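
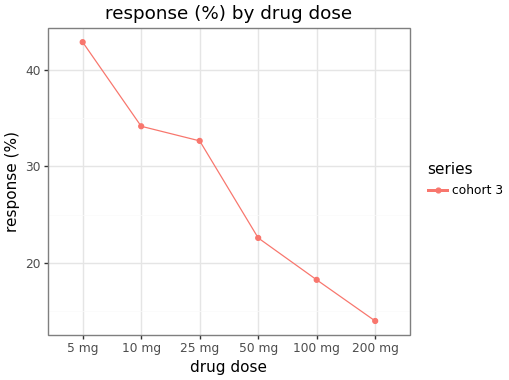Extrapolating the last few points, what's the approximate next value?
Last three: 25, 20, 15 → slope ≈ -5/step → next ≈ 10.

≈ 10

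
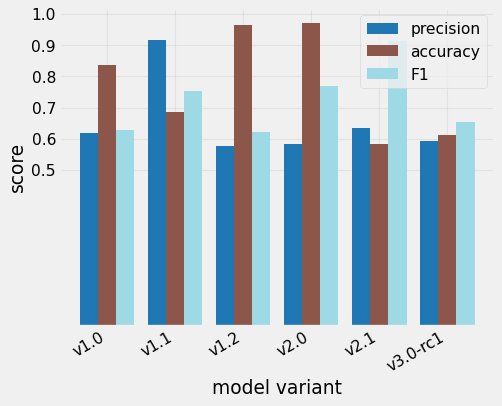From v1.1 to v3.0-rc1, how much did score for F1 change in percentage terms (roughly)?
v1.1 ≈ 0.8, v3.0-rc1 ≈ 0.7; (0.7 − 0.8) / 0.8 ≈ -12.5%.

≈ -12.5%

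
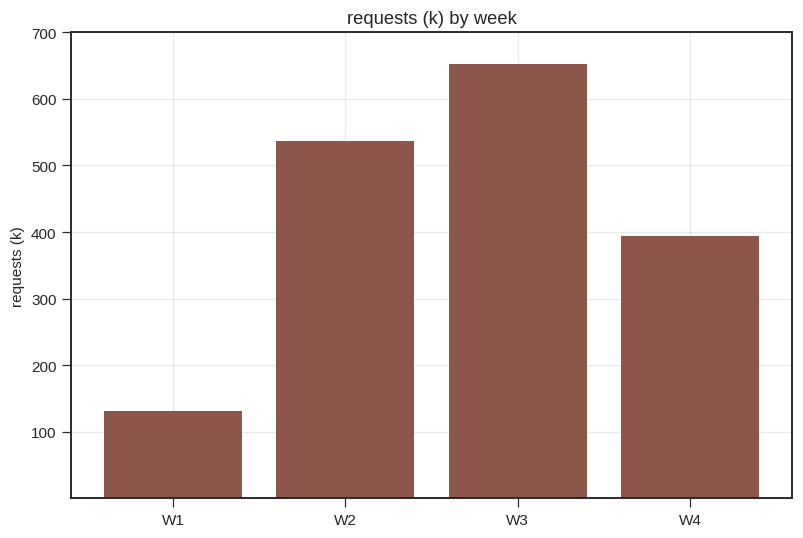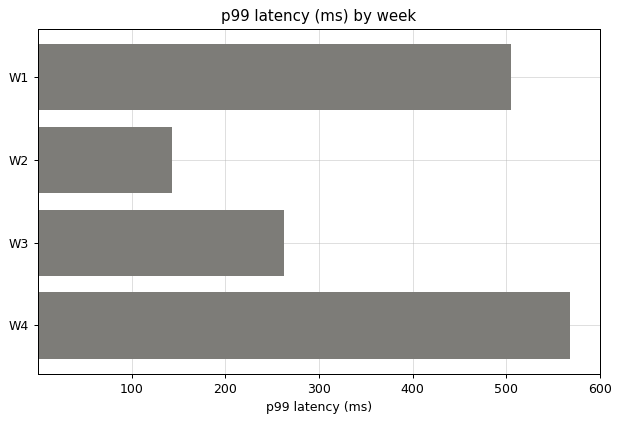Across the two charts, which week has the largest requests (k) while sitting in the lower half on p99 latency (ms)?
Chart 2 median p99 latency (ms) ≈ 400; below-median weeks: W2, W3. Among those, W3 has the highest requests (k) (≈ 700).

W3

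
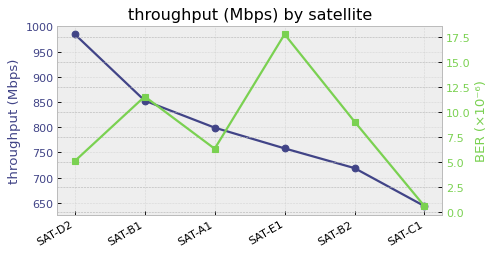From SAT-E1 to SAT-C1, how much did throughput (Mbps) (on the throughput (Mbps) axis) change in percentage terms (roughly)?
SAT-E1 ≈ 750, SAT-C1 ≈ 650; (650 − 750) / 750 ≈ -13.3%.

≈ -13.3%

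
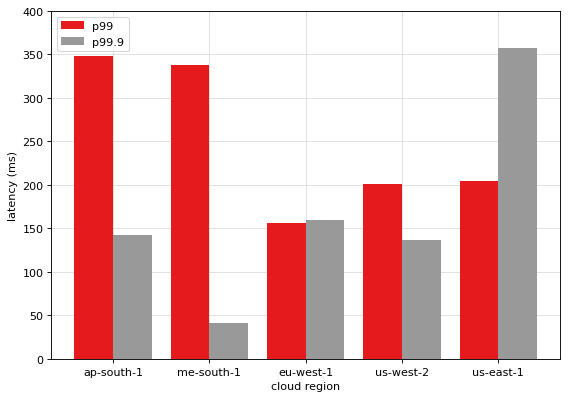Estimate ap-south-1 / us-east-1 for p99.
ap-south-1 ≈ 350, us-east-1 ≈ 200; 350/200 ≈ 1.75.

≈ 1.75×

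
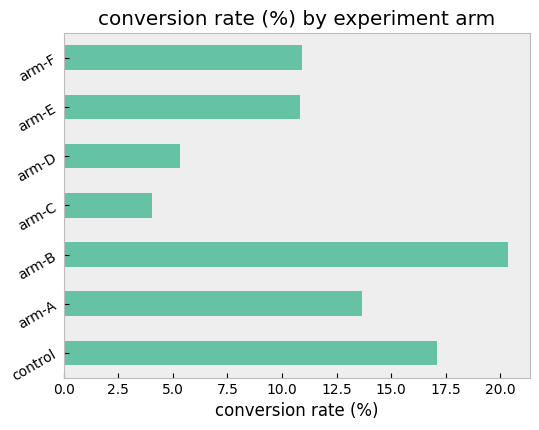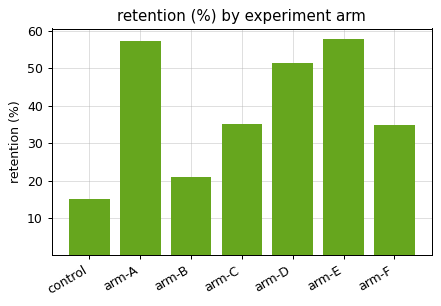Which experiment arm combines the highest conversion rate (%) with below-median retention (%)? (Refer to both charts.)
Chart 2 median retention (%) ≈ 40; below-median experiment arms: control, arm-B, arm-F. Among those, arm-B has the highest conversion rate (%) (≈ 20).

arm-B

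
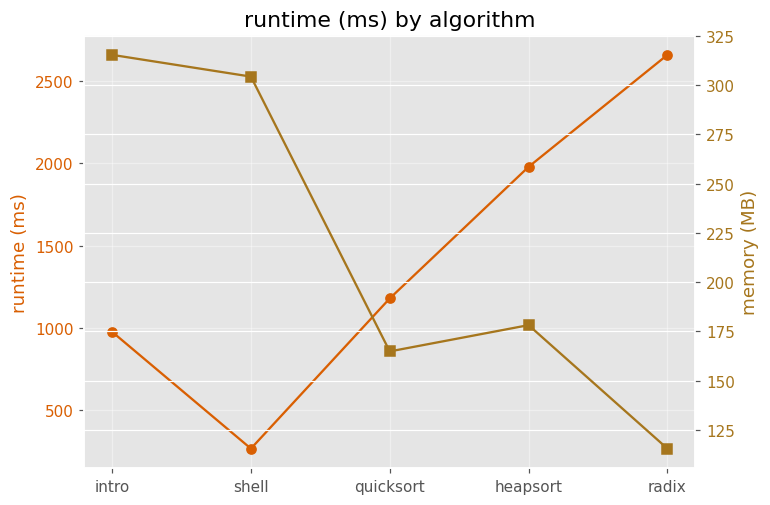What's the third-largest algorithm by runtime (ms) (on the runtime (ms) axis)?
quicksort

Top 4 (on the runtime (ms) axis): radix ≈ 2600, heapsort ≈ 2000, quicksort ≈ 1200, intro ≈ 1000.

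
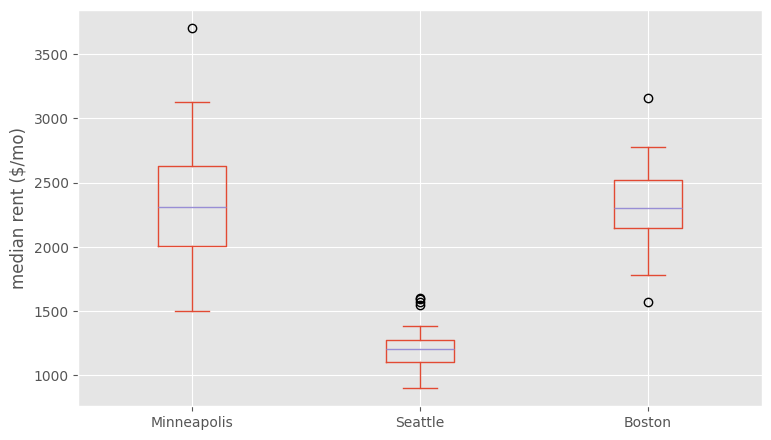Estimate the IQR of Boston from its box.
Q3 ≈ 2500, Q1 ≈ 2100; IQR ≈ 400.

≈ 400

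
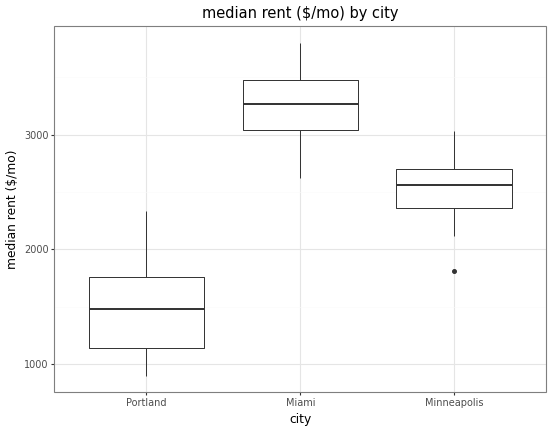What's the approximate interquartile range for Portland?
Q3 ≈ 1800, Q1 ≈ 1200; IQR ≈ 600.

≈ 600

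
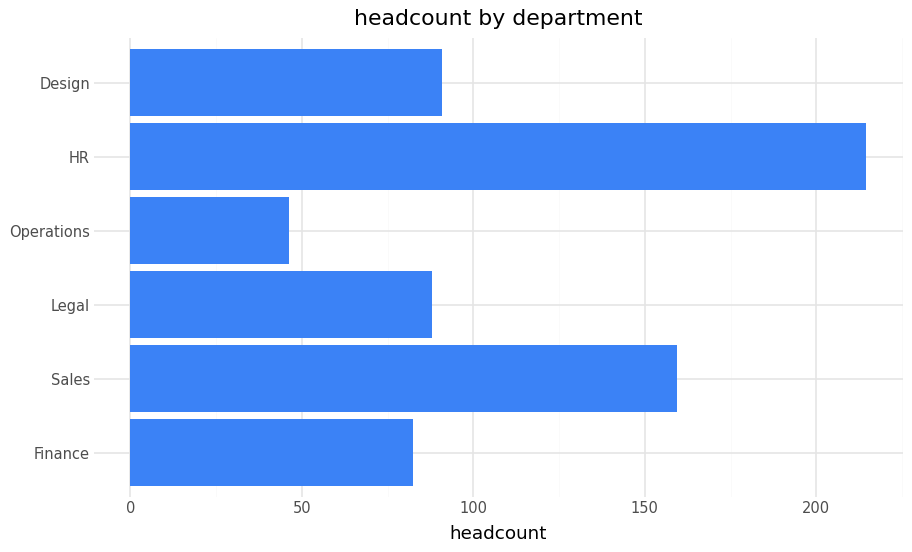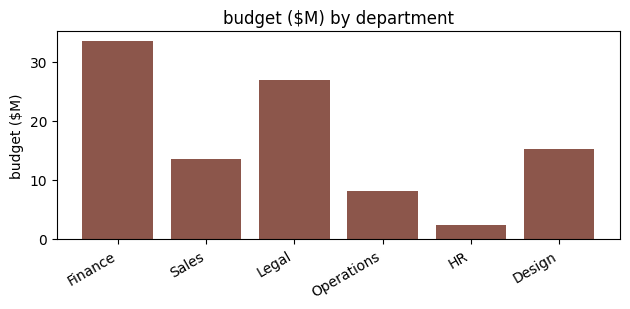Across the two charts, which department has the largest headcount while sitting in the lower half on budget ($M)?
Chart 2 median budget ($M) ≈ 15; below-median departments: Sales, Operations, HR. Among those, HR has the highest headcount (≈ 220).

HR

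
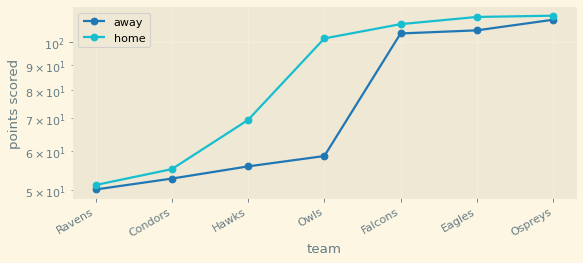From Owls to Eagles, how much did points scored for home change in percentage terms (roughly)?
≈ +10%

Owls ≈ 100, Eagles ≈ 110; (110 − 100) / 100 ≈ +10%.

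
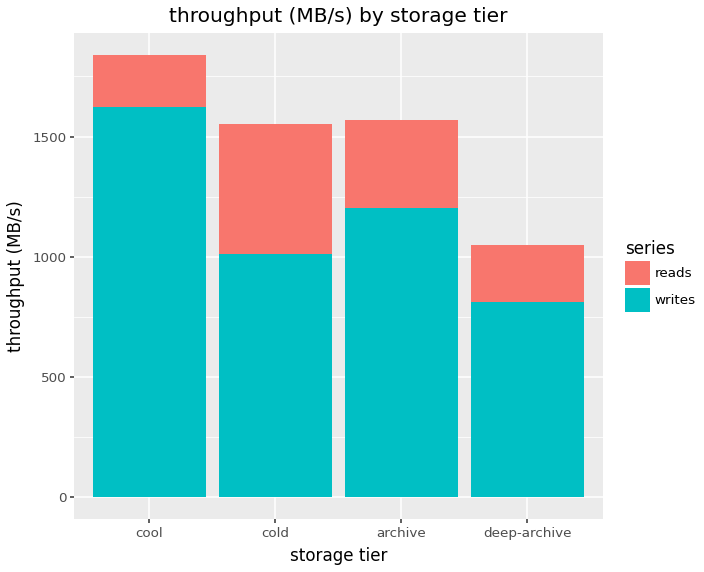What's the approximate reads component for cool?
reads top ≈ 1800, bottom ≈ 1600; segment ≈ 200.

≈ 200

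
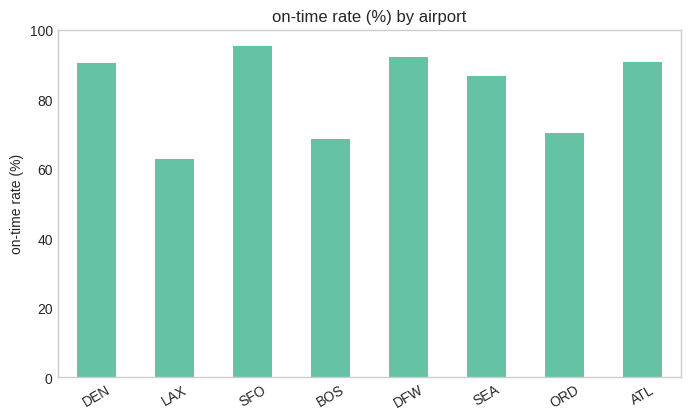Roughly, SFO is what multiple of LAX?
≈ 1.67×

SFO ≈ 100, LAX ≈ 60; 100/60 ≈ 1.67.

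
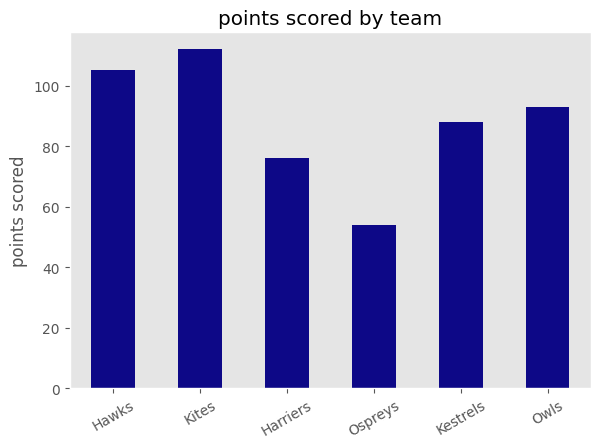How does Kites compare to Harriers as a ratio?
≈ 1.38×

Kites ≈ 110, Harriers ≈ 80; 110/80 ≈ 1.38.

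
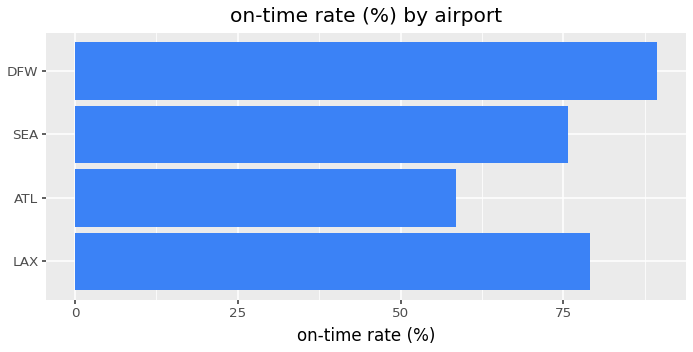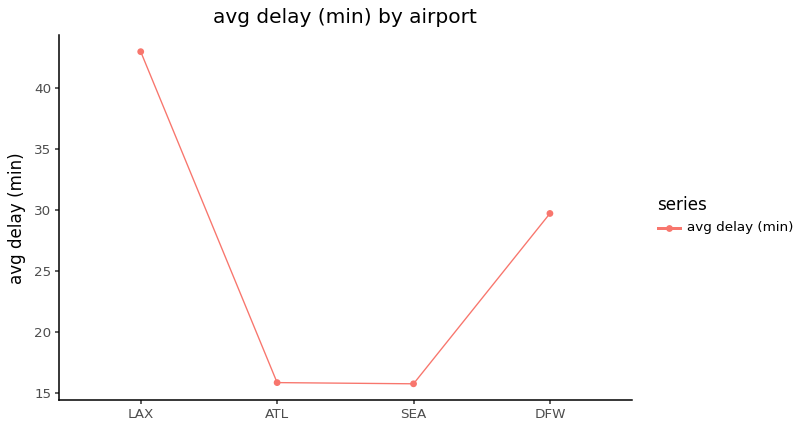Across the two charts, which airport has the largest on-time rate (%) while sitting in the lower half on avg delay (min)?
SEA

Chart 2 median avg delay (min) ≈ 25; below-median airports: ATL, SEA. Among those, SEA has the highest on-time rate (%) (≈ 80).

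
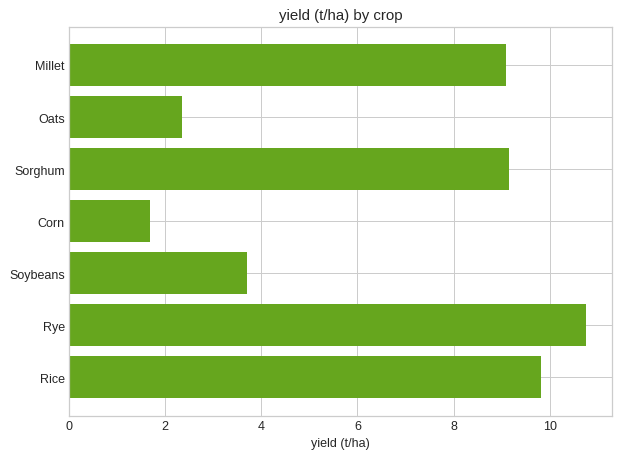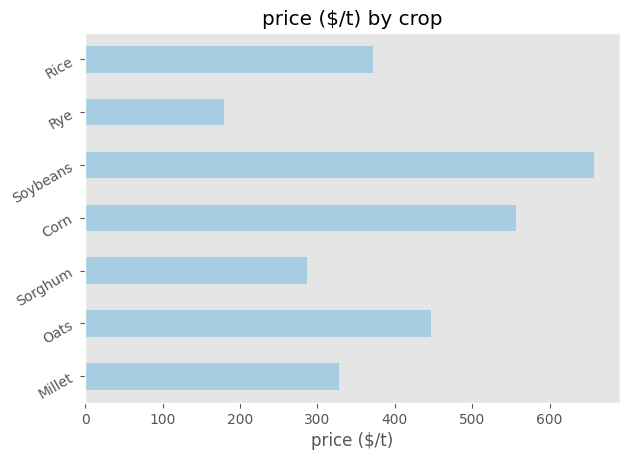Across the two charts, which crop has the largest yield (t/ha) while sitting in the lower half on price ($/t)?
Rye

Chart 2 median price ($/t) ≈ 400; below-median crops: Millet, Sorghum, Rye. Among those, Rye has the highest yield (t/ha) (≈ 11).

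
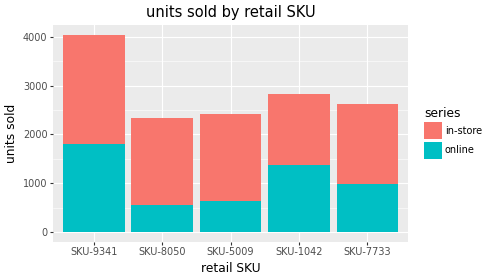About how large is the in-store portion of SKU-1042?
in-store top ≈ 3000, bottom ≈ 1500; segment ≈ 1500.

≈ 1500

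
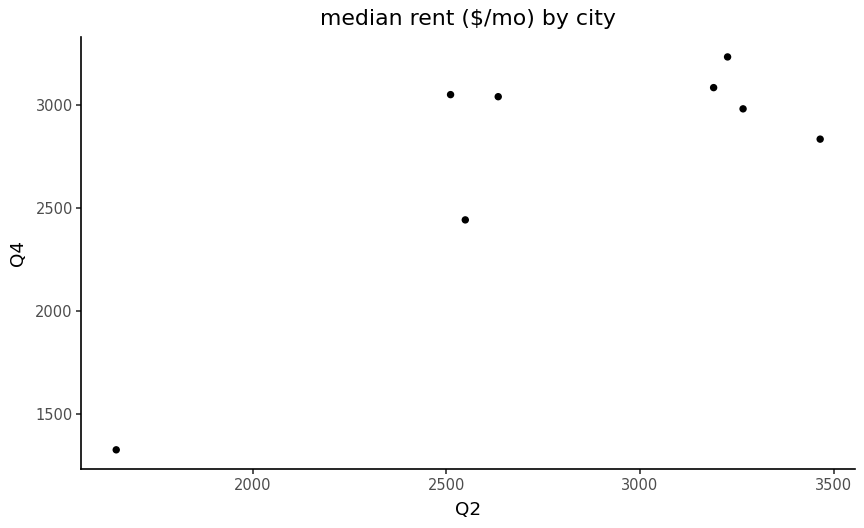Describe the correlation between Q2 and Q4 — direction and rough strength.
positive, strong

Points are positively correlated; strong (|r| ≈ 0.8).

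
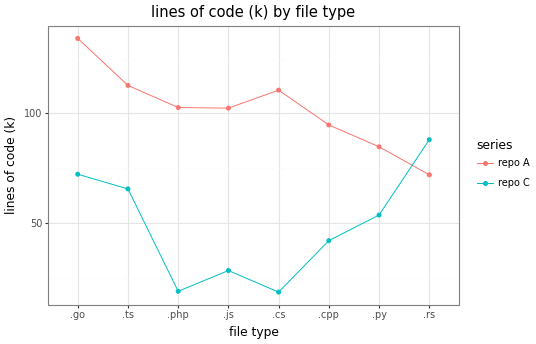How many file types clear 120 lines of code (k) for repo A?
1

Above 120: .go.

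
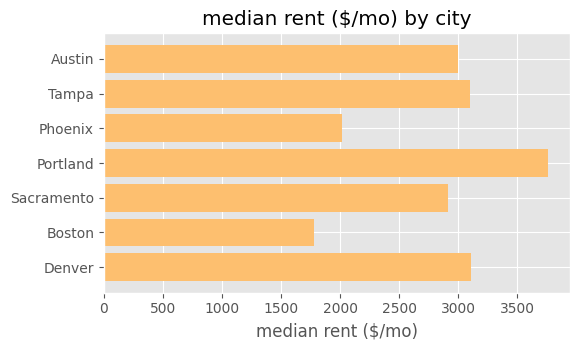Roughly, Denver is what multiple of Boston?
Denver ≈ 3000, Boston ≈ 2000; 3000/2000 ≈ 1.5.

≈ 1.5×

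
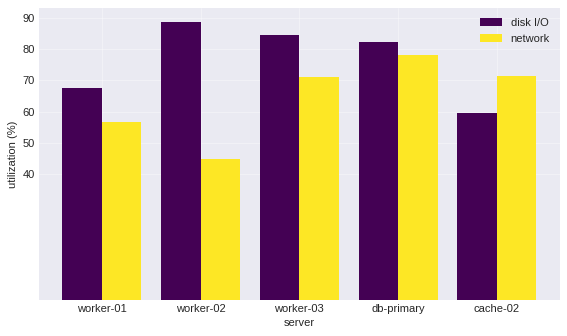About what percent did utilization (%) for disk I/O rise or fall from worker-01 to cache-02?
≈ -14.3%

worker-01 ≈ 70, cache-02 ≈ 60; (60 − 70) / 70 ≈ -14.3%.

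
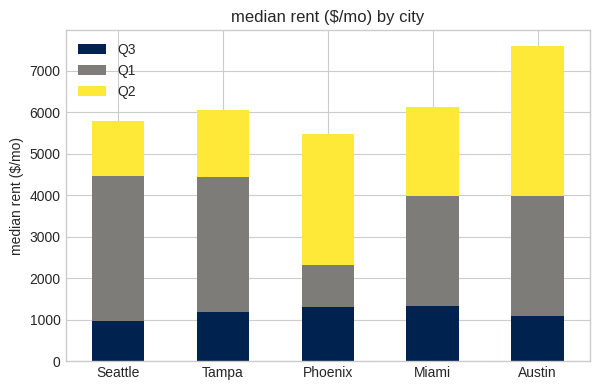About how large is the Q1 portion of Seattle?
Q1 top ≈ 4000, bottom ≈ 1000; segment ≈ 3000.

≈ 3000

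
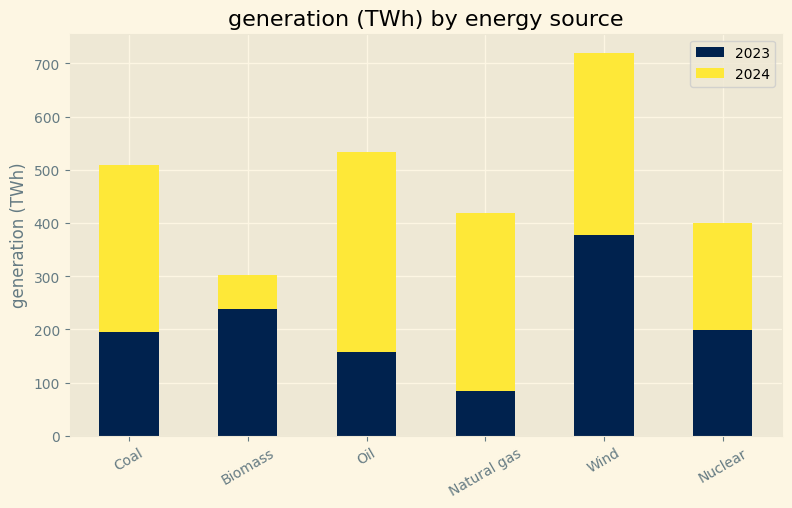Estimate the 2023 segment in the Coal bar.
2023 top ≈ 200, bottom ≈ 0; segment ≈ 200.

≈ 200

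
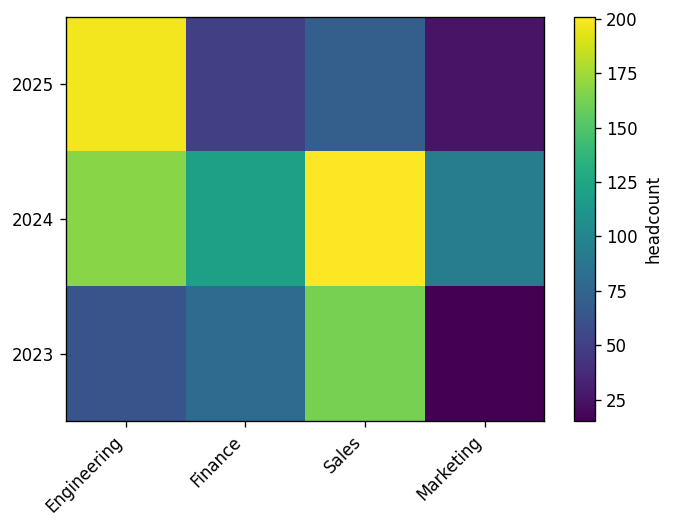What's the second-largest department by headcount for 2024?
Top 3 for 2024: Sales ≈ 200, Engineering ≈ 160, Finance ≈ 120.

Engineering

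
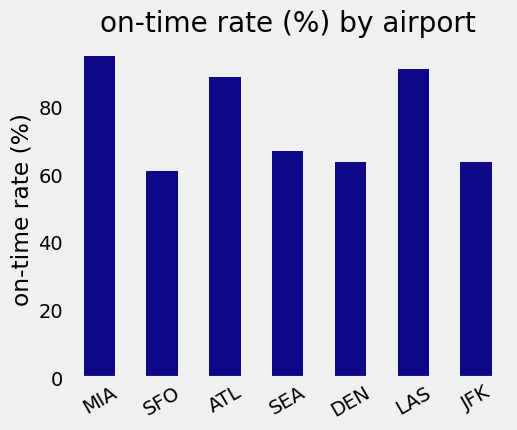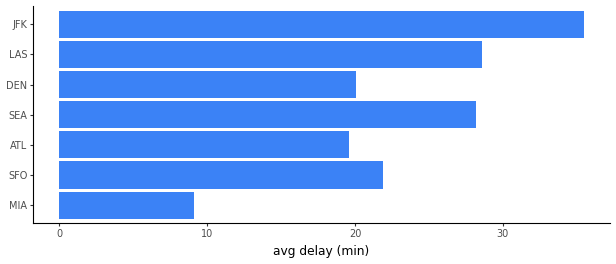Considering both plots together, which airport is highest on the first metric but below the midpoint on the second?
Chart 2 median avg delay (min) ≈ 20; below-median airports: MIA, ATL, DEN. Among those, MIA has the highest on-time rate (%) (≈ 100).

MIA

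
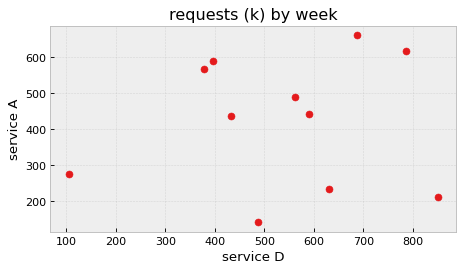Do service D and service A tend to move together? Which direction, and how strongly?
no clear correlation

Points are roughly uncorrelated; weak (|r| ≈ 0.1).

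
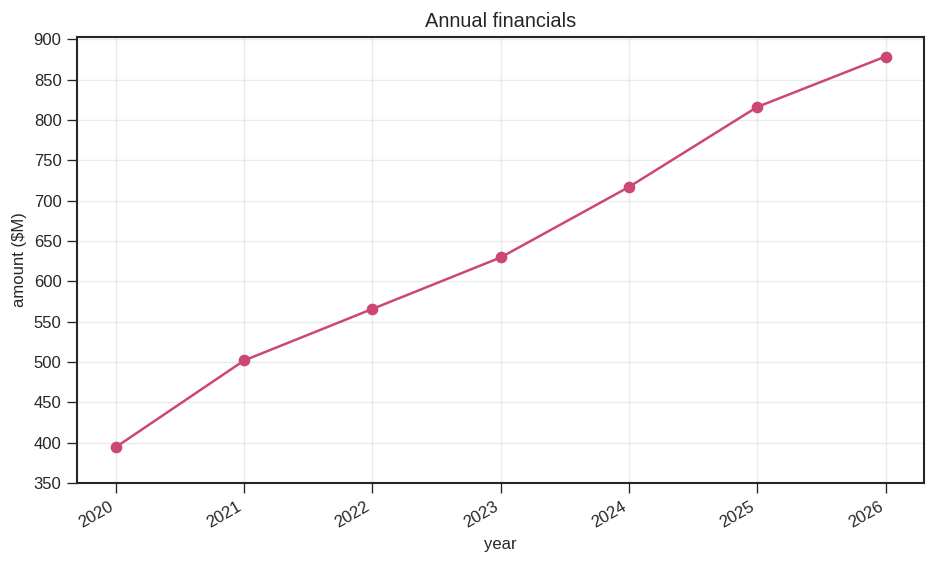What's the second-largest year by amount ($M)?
2025

Top 3: 2026 ≈ 900, 2025 ≈ 800, 2024 ≈ 700.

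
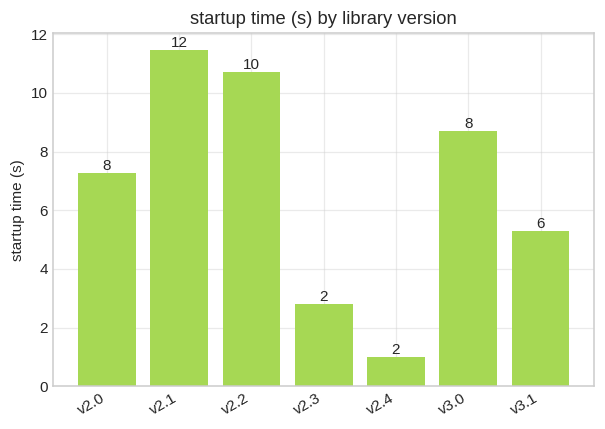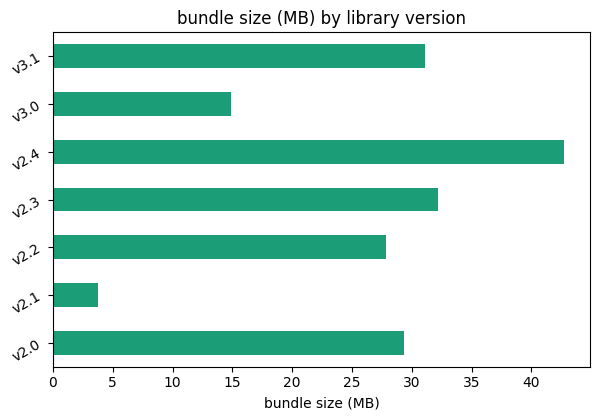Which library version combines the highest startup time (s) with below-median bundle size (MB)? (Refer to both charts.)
Chart 2 median bundle size (MB) ≈ 30; below-median library versions: v2.1, v2.2, v3.0. Among those, v2.1 has the highest startup time (s) (≈ 12).

v2.1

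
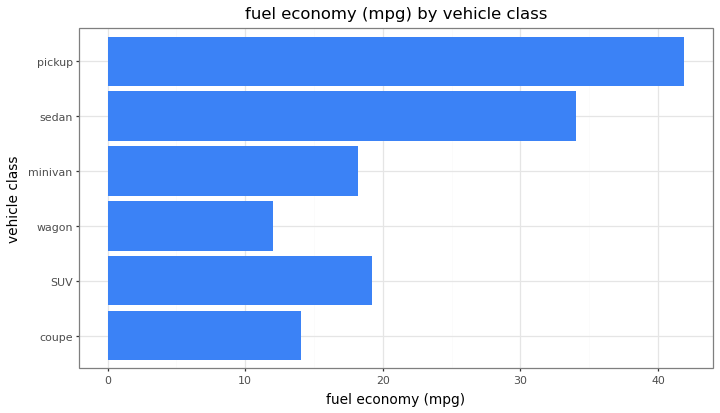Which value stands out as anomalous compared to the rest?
pickup

pickup ≈ 40; the rest sit between ≈ 10 and ≈ 35.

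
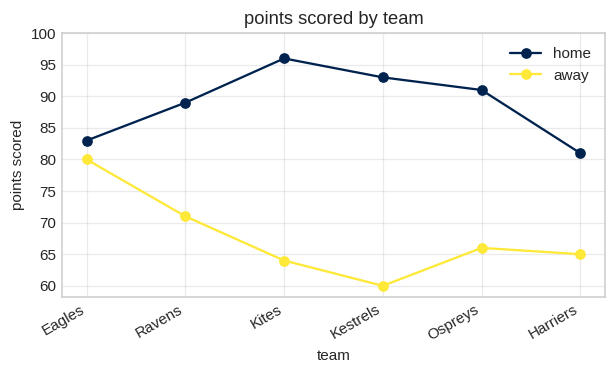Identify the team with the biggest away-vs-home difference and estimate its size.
Kestrels, ≈ 35

Kestrels: away ≈ 60, home ≈ 95 → gap ≈ 35. Next-largest (Kites) is only ≈ 30.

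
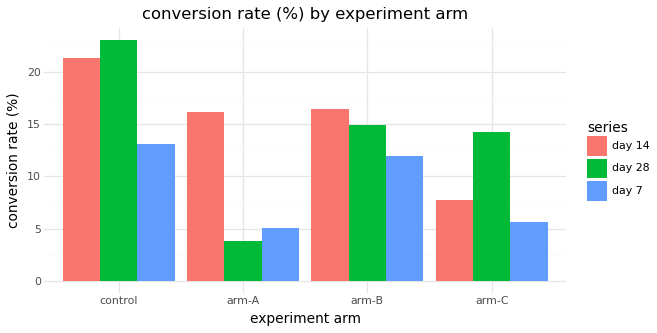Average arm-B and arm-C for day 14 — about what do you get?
≈ 12

(16 + 8) / 2 ≈ 12.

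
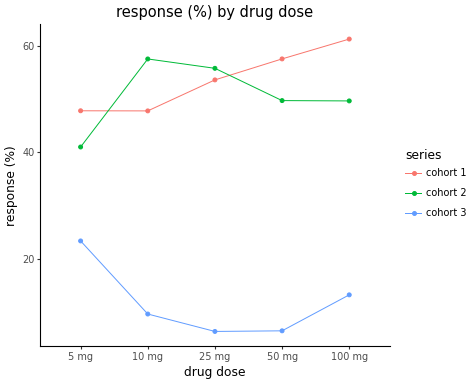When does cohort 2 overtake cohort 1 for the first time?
10 mg

5 mg: cohort 2 ≈ 40 vs cohort 1 ≈ 50 (not yet); 10 mg: cohort 2 ≈ 60 vs cohort 1 ≈ 50 (first crossover).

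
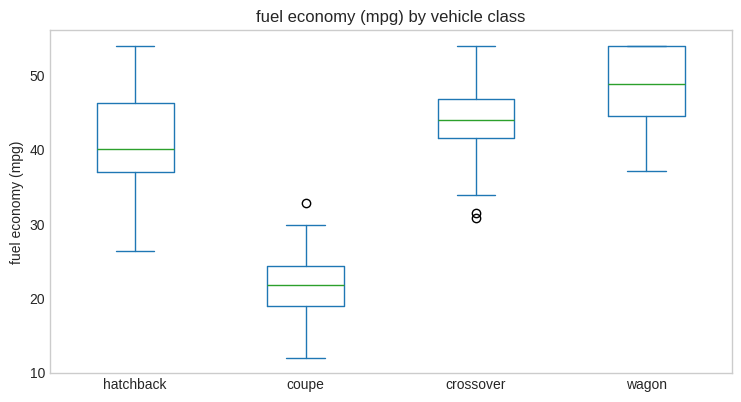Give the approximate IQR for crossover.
≈ 5

Q3 ≈ 45, Q1 ≈ 40; IQR ≈ 5.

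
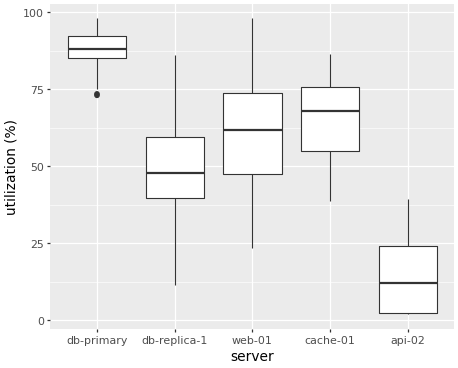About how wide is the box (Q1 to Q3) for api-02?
Q3 ≈ 20, Q1 ≈ 0; IQR ≈ 20.

≈ 20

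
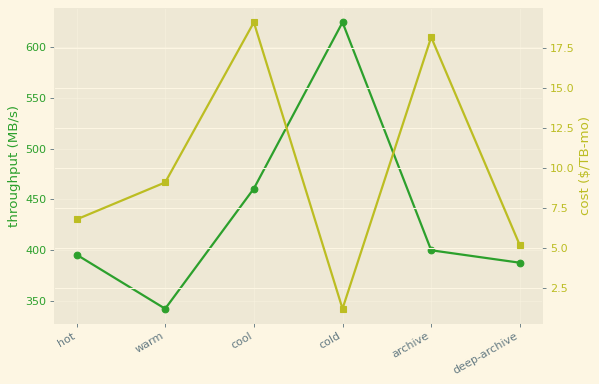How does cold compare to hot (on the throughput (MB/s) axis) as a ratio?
≈ 1.56×

cold ≈ 625, hot ≈ 400; 625/400 ≈ 1.56.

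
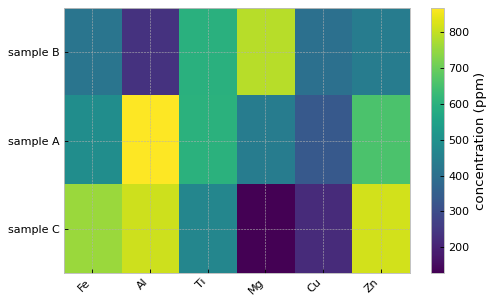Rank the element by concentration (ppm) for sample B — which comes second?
Ti

Top 3 for sample B: Mg ≈ 800, Ti ≈ 600, Zn ≈ 400.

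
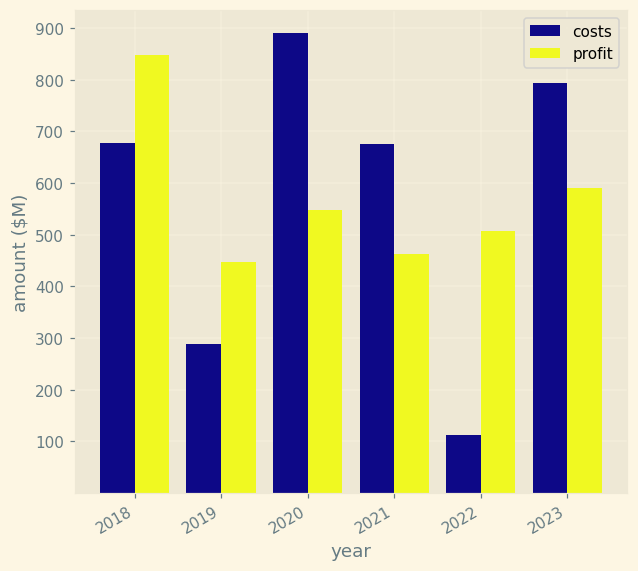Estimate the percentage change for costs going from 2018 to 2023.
2018 ≈ 700, 2023 ≈ 800; (800 − 700) / 700 ≈ +14.3%.

≈ +14.3%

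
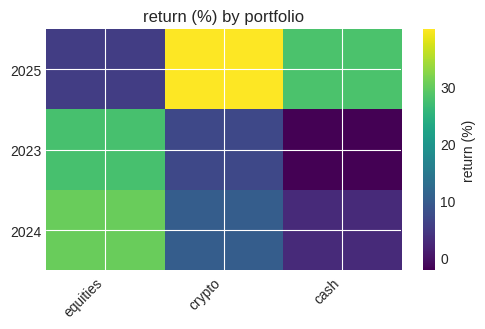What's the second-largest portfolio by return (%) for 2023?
Top 3 for 2023: equities ≈ 30, crypto ≈ 5, cash ≈ 0.

crypto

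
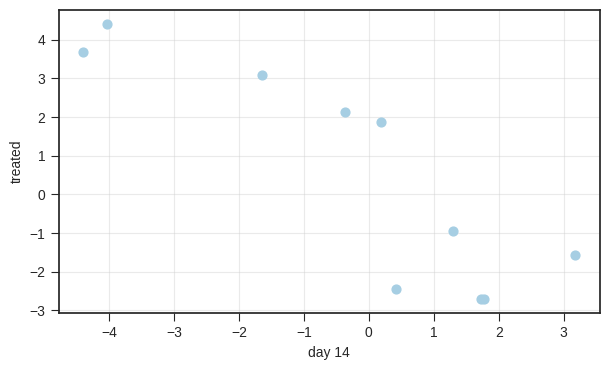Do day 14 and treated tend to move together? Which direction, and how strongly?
negative, strong

Points are negatively correlated; strong (|r| ≈ 0.9).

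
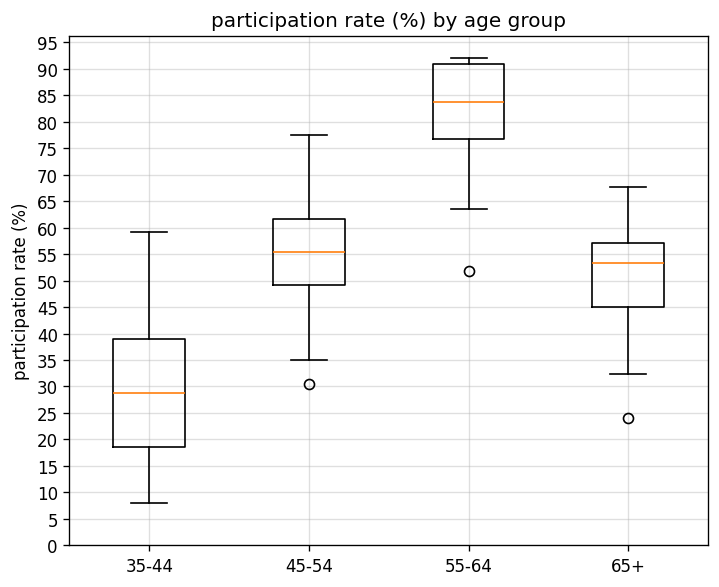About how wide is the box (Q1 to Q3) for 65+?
≈ 10

Q3 ≈ 55, Q1 ≈ 45; IQR ≈ 10.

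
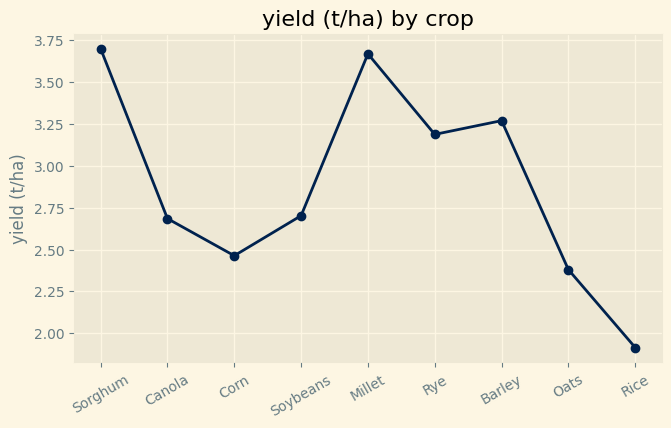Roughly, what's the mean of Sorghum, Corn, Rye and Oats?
≈ 2.9

(3.6 + 2.4 + 3.2 + 2.4) / 4 ≈ 2.9.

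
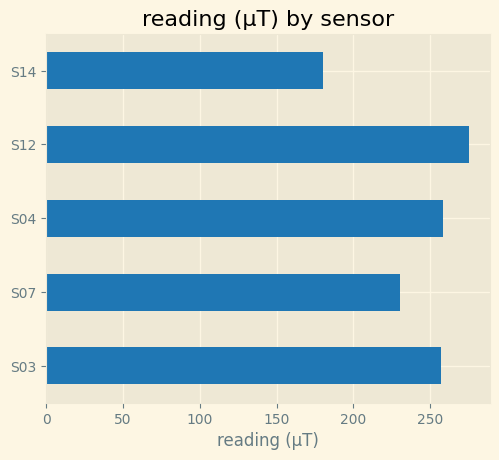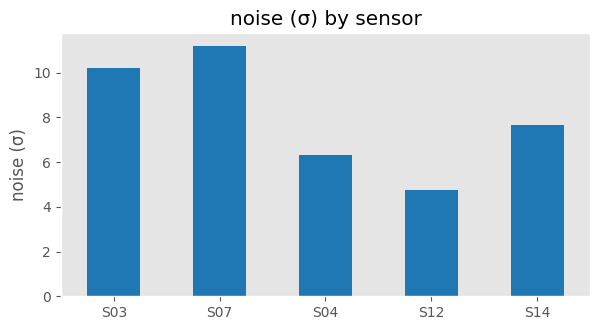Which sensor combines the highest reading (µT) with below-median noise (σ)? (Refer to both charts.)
Chart 2 median noise (σ) ≈ 8; below-median sensors: S04, S12. Among those, S12 has the highest reading (µT) (≈ 300).

S12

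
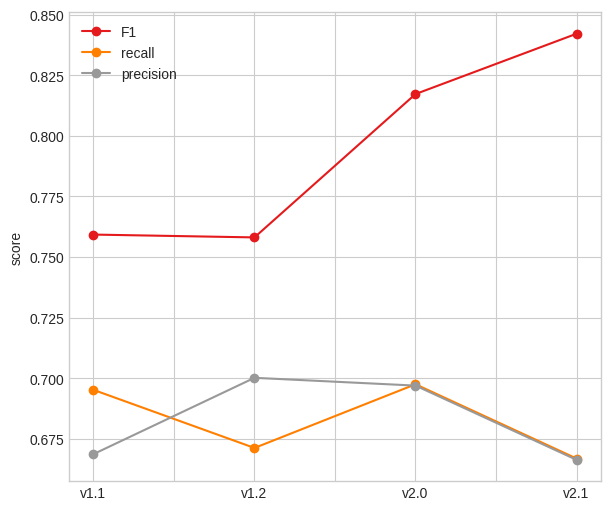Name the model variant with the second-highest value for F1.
v2.0

Top 3 for F1: v2.1 ≈ 0.84, v2.0 ≈ 0.82, v1.1 ≈ 0.76.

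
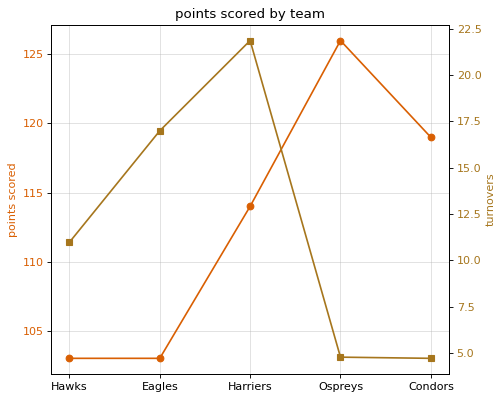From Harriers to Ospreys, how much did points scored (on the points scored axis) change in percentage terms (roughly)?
Harriers ≈ 114, Ospreys ≈ 126; (126 − 114) / 114 ≈ +10.5%.

≈ +10.5%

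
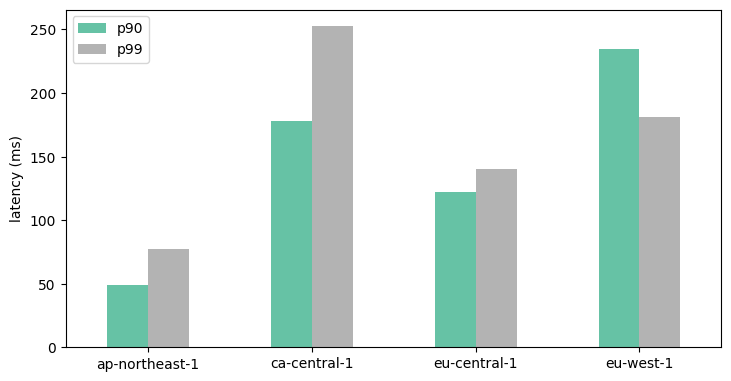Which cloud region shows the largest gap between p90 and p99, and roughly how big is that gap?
ca-central-1: p90 ≈ 175, p99 ≈ 250 → gap ≈ 75. Next-largest (eu-west-1) is only ≈ 50.

ca-central-1, ≈ 75 ms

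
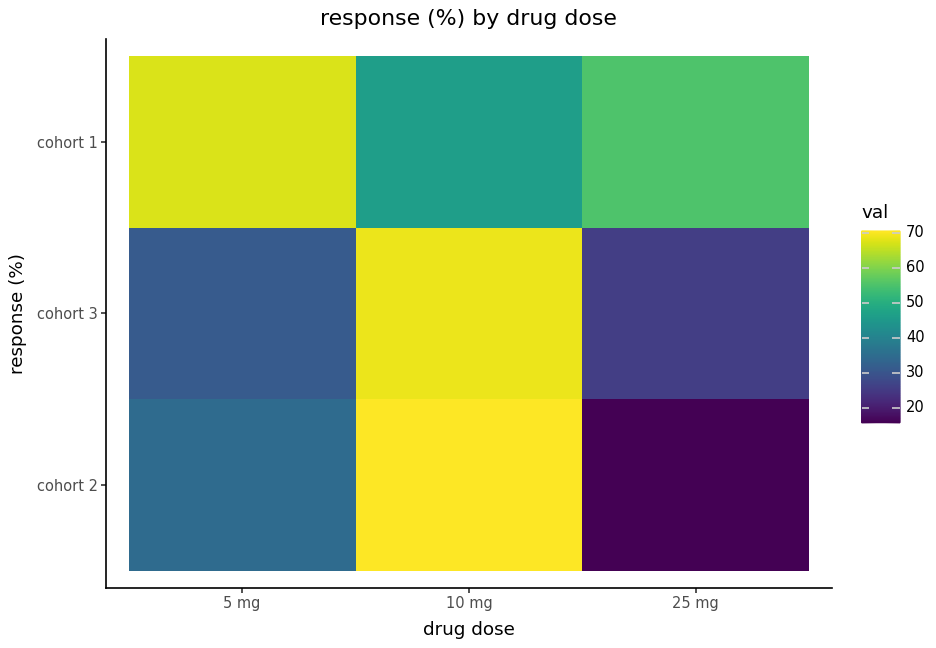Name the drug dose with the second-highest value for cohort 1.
Top 3 for cohort 1: 5 mg ≈ 70, 25 mg ≈ 55, 10 mg ≈ 45.

25 mg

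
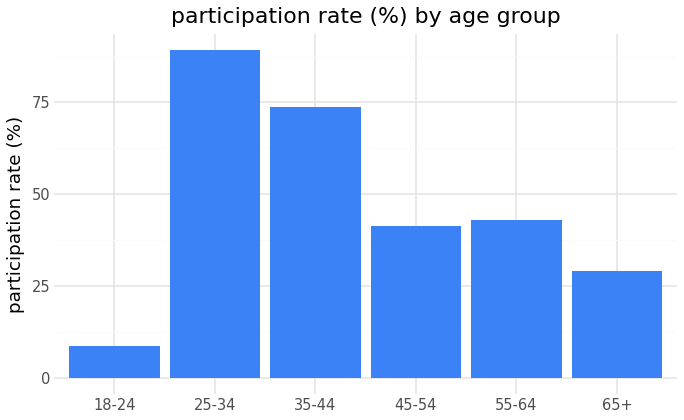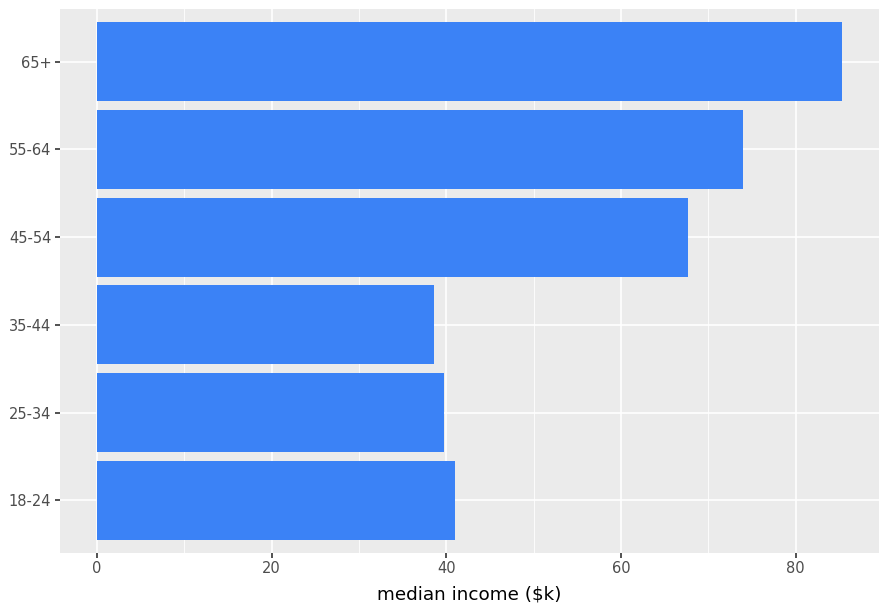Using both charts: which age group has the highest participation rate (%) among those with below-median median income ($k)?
Chart 2 median median income ($k) ≈ 50; below-median age groups: 18-24, 25-34, 35-44. Among those, 25-34 has the highest participation rate (%) (≈ 90).

25-34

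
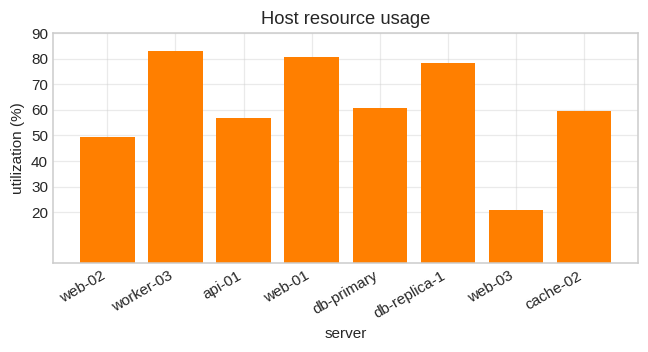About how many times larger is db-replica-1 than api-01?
db-replica-1 ≈ 80, api-01 ≈ 60; 80/60 ≈ 1.33.

≈ 1.33×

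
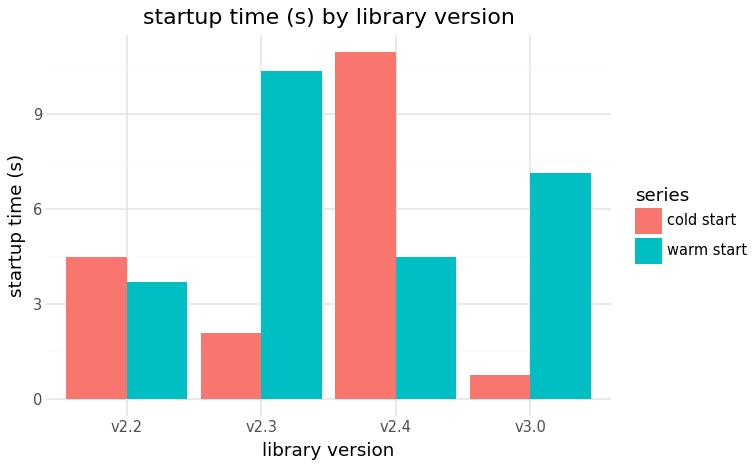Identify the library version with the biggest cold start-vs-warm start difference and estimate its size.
v2.3: cold start ≈ 2, warm start ≈ 10 → gap ≈ 8. Next-largest (v2.4) is only ≈ 7.

v2.3, ≈ 8 s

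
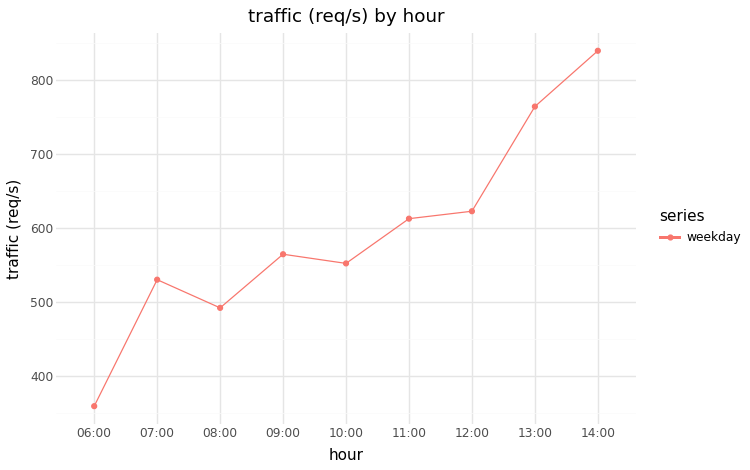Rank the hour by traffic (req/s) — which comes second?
13:00

Top 3: 14:00 ≈ 850, 13:00 ≈ 750, 12:00 ≈ 600.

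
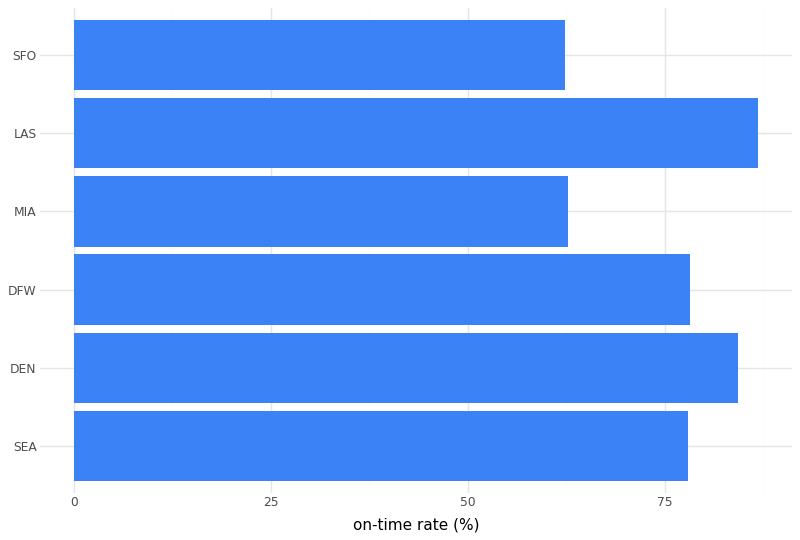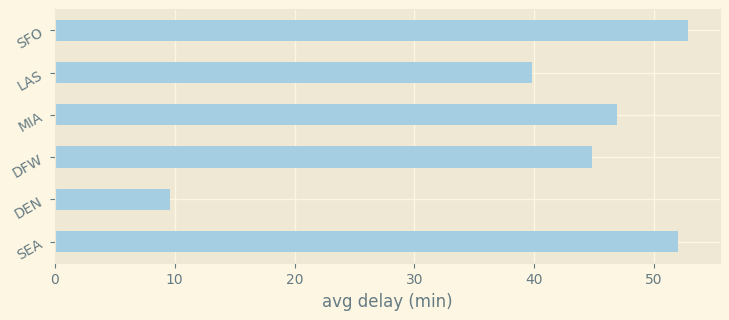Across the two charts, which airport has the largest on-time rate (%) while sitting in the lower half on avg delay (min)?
Chart 2 median avg delay (min) ≈ 45; below-median airports: DEN, DFW, LAS. Among those, LAS has the highest on-time rate (%) (≈ 90).

LAS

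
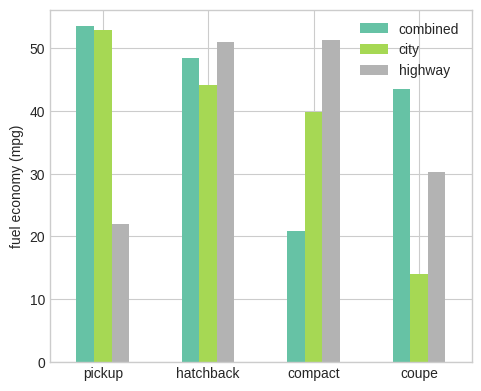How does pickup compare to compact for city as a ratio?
pickup ≈ 55, compact ≈ 40; 55/40 ≈ 1.38.

≈ 1.38×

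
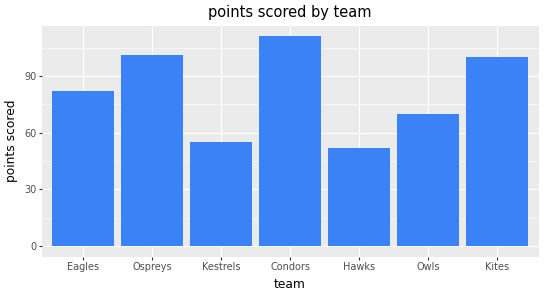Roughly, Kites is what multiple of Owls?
≈ 1.43×

Kites ≈ 100, Owls ≈ 70; 100/70 ≈ 1.43.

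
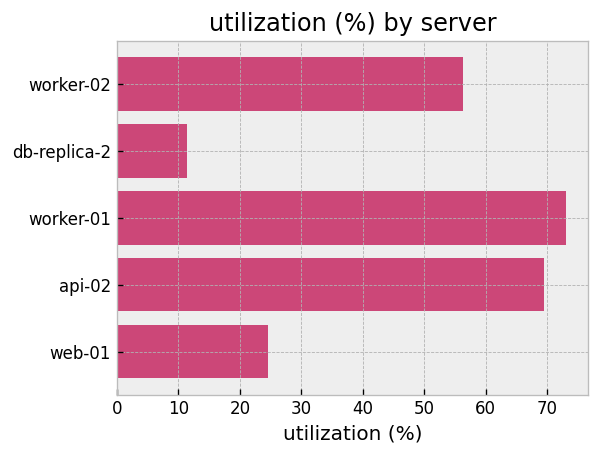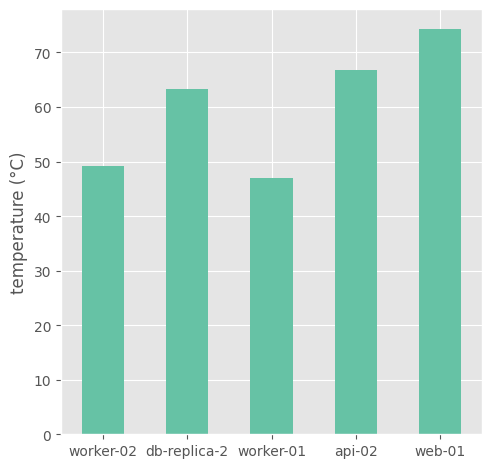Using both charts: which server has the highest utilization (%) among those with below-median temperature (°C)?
Chart 2 median temperature (°C) ≈ 60; below-median servers: worker-02, worker-01. Among those, worker-01 has the highest utilization (%) (≈ 70).

worker-01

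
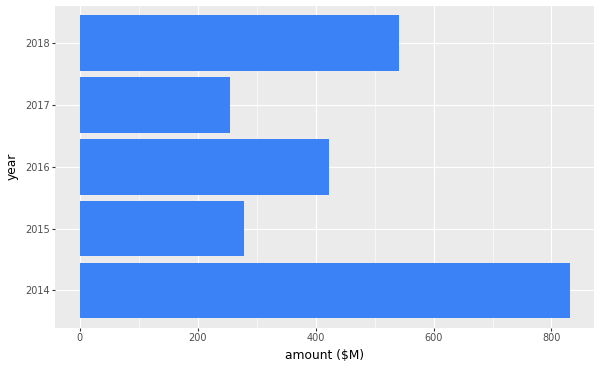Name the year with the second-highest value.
2018

Top 3: 2014 ≈ 800, 2018 ≈ 500, 2016 ≈ 400.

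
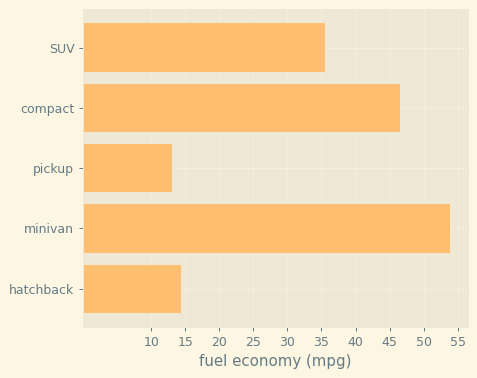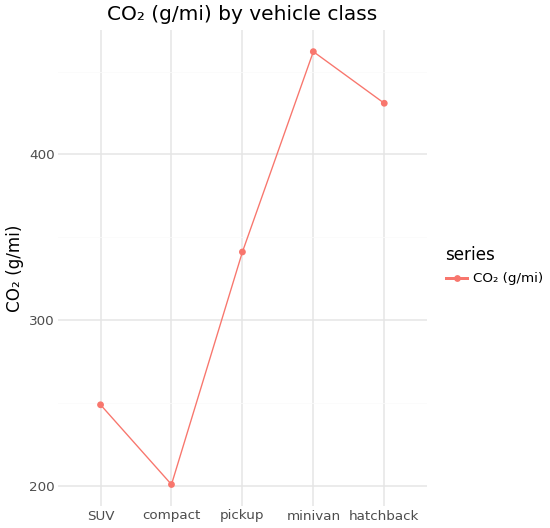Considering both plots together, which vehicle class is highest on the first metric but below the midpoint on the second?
compact

Chart 2 median CO₂ (g/mi) ≈ 350; below-median vehicle classes: SUV, compact. Among those, compact has the highest fuel economy (mpg) (≈ 45).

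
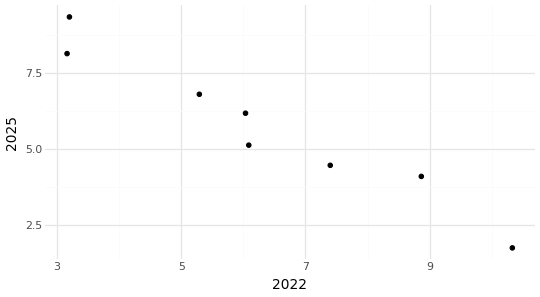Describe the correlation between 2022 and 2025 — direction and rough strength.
negative, strong

Points are negatively correlated; strong (|r| ≈ 1.0).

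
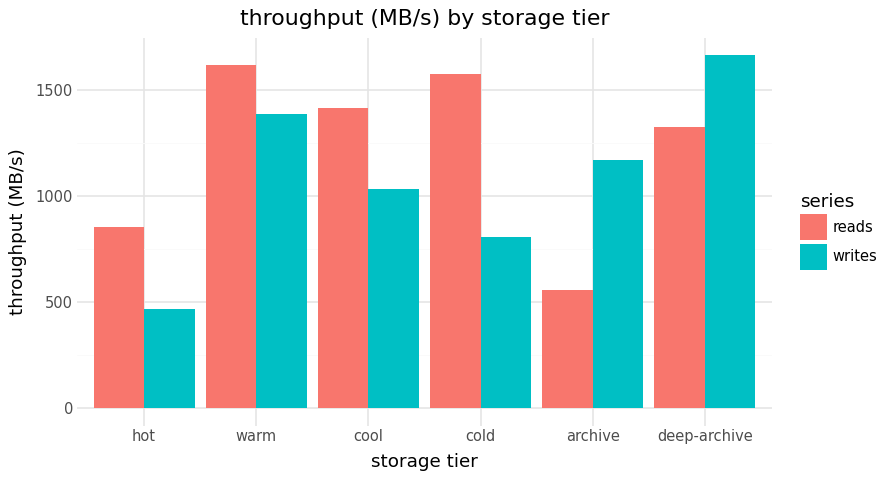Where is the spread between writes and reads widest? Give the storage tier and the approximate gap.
cold: writes ≈ 800, reads ≈ 1600 → gap ≈ 800. Next-largest (archive) is only ≈ 600.

cold, ≈ 800 MB/s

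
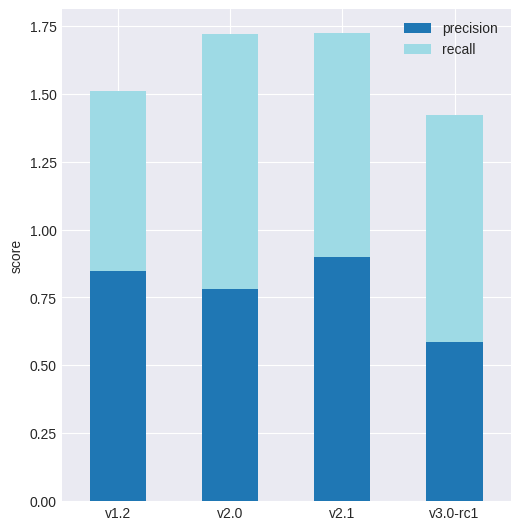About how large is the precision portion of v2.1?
precision top ≈ 0.8, bottom ≈ 0.0; segment ≈ 0.8.

≈ 0.8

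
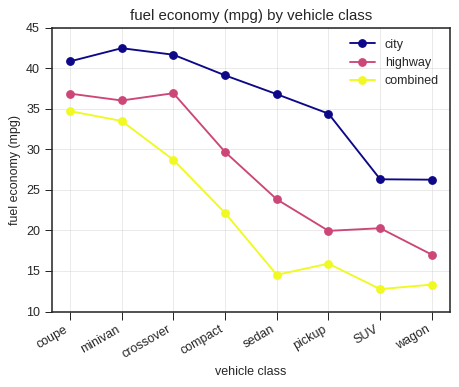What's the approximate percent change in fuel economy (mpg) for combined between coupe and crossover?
≈ -14.3%

coupe ≈ 35, crossover ≈ 30; (30 − 35) / 35 ≈ -14.3%.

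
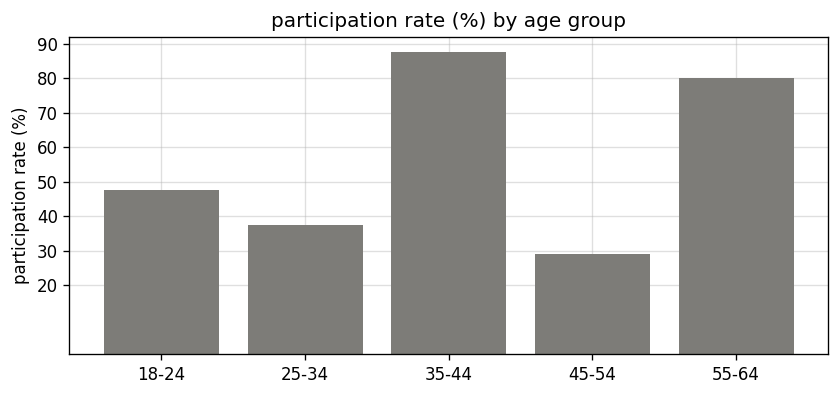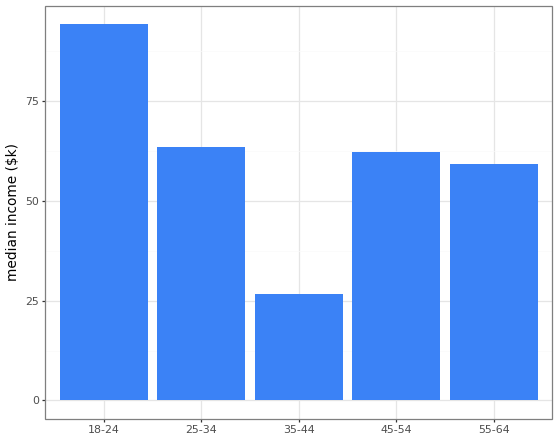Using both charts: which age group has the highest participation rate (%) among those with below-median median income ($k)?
35-44

Chart 2 median median income ($k) ≈ 60; below-median age groups: 35-44, 55-64. Among those, 35-44 has the highest participation rate (%) (≈ 90).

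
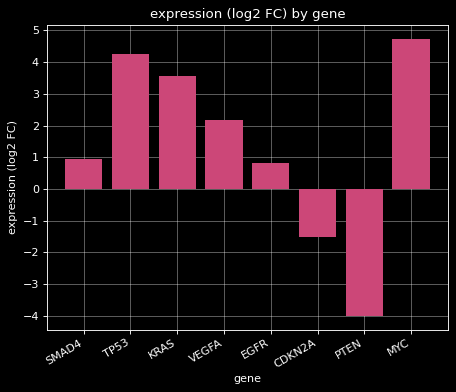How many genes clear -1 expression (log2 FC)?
6

Above -1: SMAD4, TP53, KRAS, VEGFA, EGFR, MYC.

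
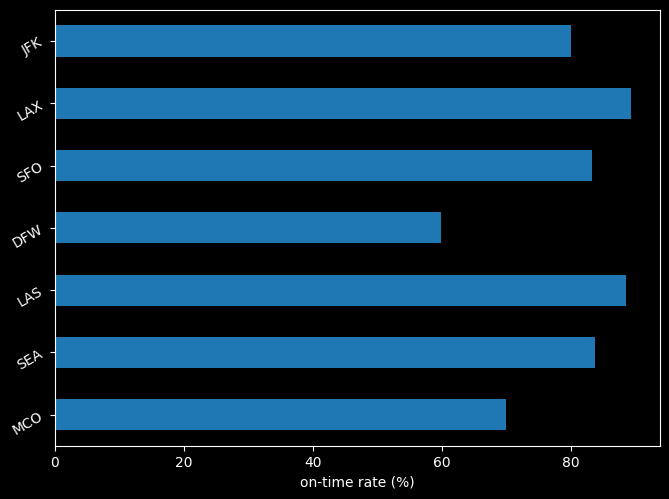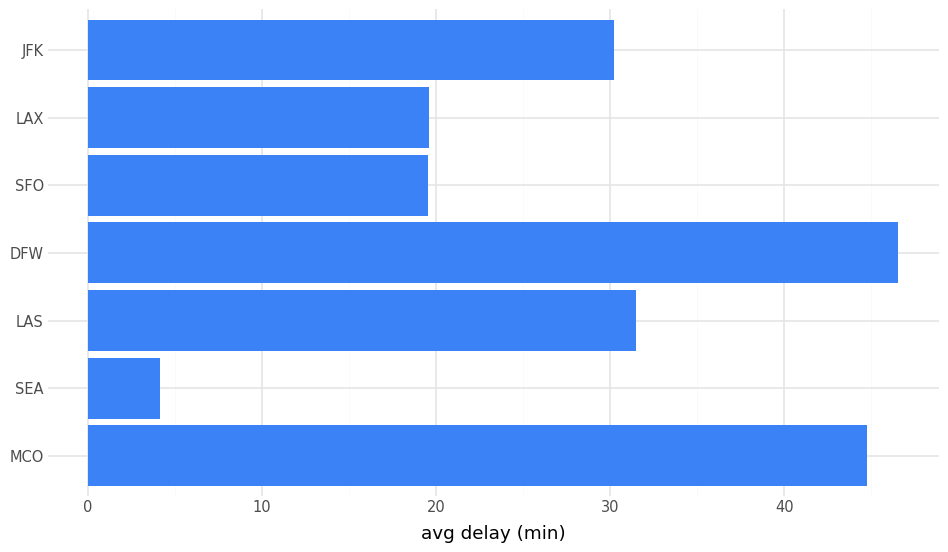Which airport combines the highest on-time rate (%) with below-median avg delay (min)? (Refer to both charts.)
LAX

Chart 2 median avg delay (min) ≈ 30; below-median airports: SEA, SFO, LAX. Among those, LAX has the highest on-time rate (%) (≈ 90).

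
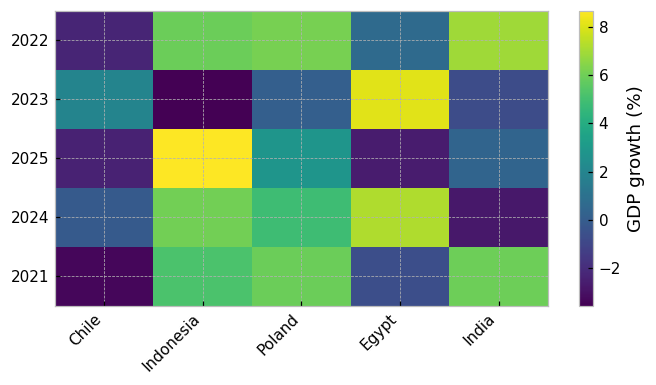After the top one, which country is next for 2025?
Top 3 for 2025: Indonesia ≈ 8, Poland ≈ 2, India ≈ 0.

Poland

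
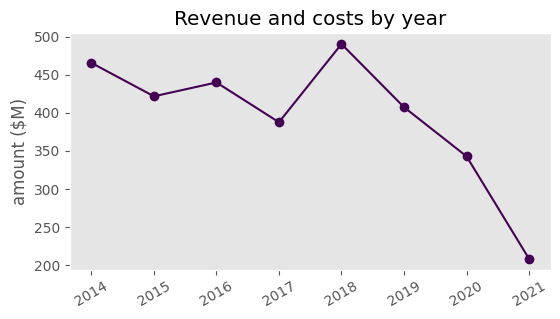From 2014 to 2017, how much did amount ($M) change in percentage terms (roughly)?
2014 ≈ 475, 2017 ≈ 400; (400 − 475) / 475 ≈ -15.8%.

≈ -15.8%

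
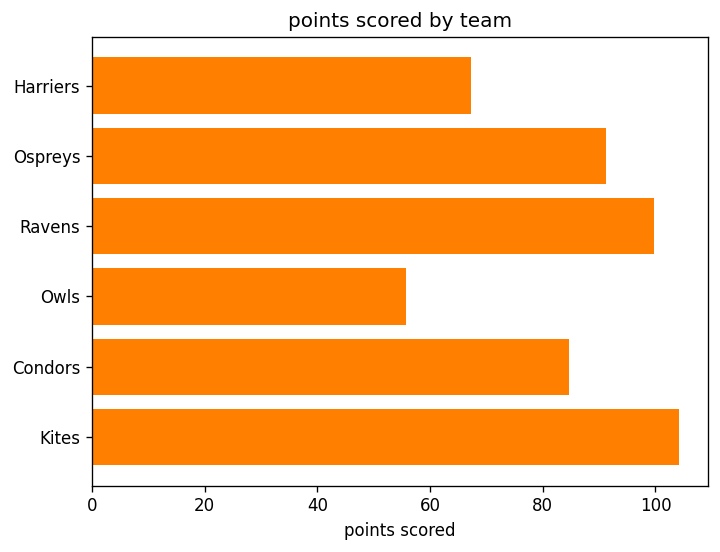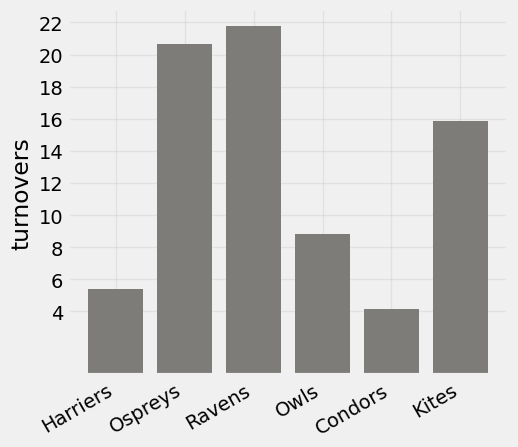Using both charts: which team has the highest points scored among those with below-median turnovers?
Chart 2 median turnovers ≈ 12; below-median teams: Harriers, Owls, Condors. Among those, Condors has the highest points scored (≈ 80).

Condors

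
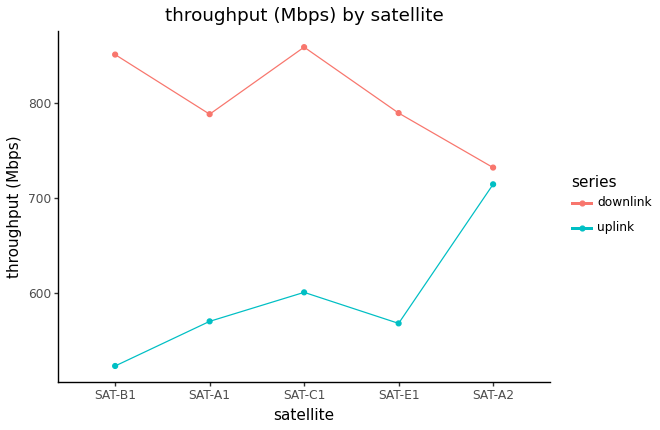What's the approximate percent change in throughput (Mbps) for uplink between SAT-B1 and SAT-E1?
≈ +10%

SAT-B1 ≈ 500, SAT-E1 ≈ 550; (550 − 500) / 500 ≈ +10%.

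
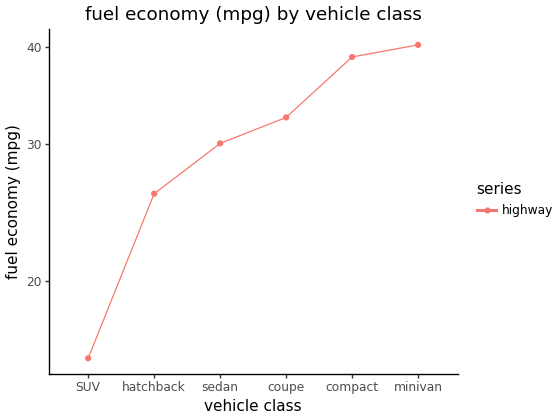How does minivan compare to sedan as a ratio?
minivan ≈ 40, sedan ≈ 30; 40/30 ≈ 1.33.

≈ 1.33×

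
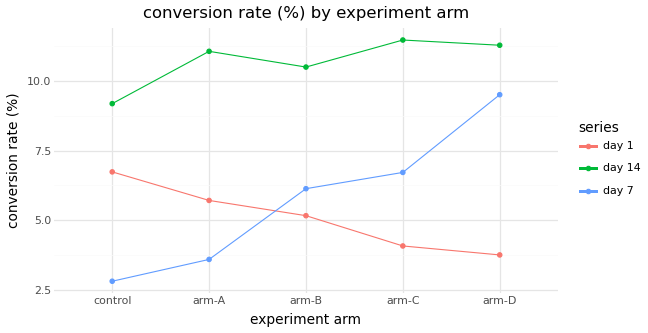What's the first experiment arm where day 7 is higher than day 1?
arm-B

arm-A: day 7 ≈ 4 vs day 1 ≈ 6 (not yet); arm-B: day 7 ≈ 6 vs day 1 ≈ 5 (first crossover).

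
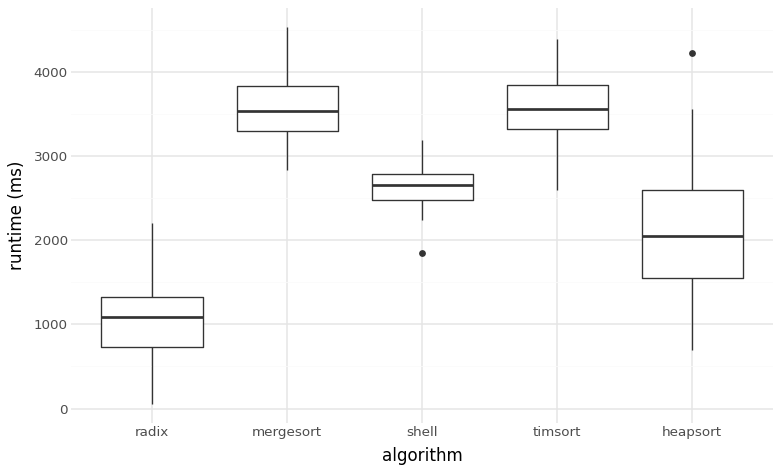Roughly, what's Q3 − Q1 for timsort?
Q3 ≈ 4000, Q1 ≈ 3500; IQR ≈ 500.

≈ 500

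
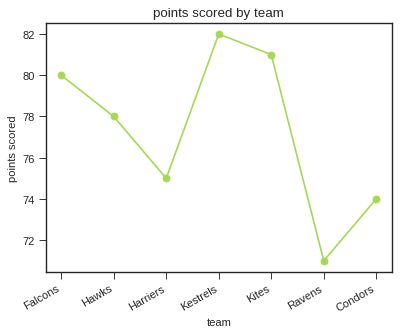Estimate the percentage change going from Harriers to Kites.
Harriers ≈ 75, Kites ≈ 81; (81 − 75) / 75 ≈ +8%.

≈ +8%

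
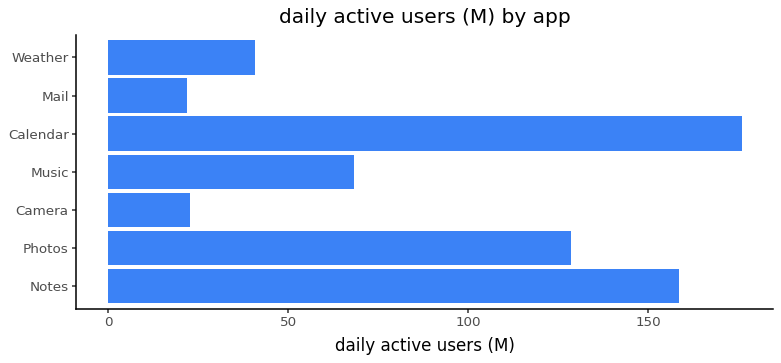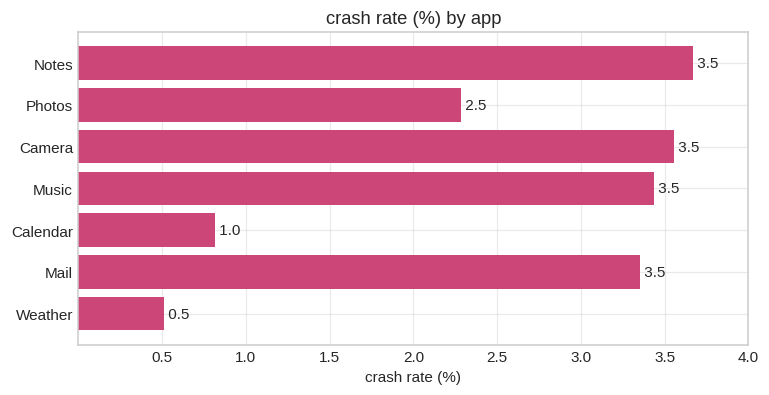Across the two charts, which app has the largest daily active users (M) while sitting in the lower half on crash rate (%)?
Calendar

Chart 2 median crash rate (%) ≈ 3.5; below-median apps: Photos, Calendar, Weather. Among those, Calendar has the highest daily active users (M) (≈ 180).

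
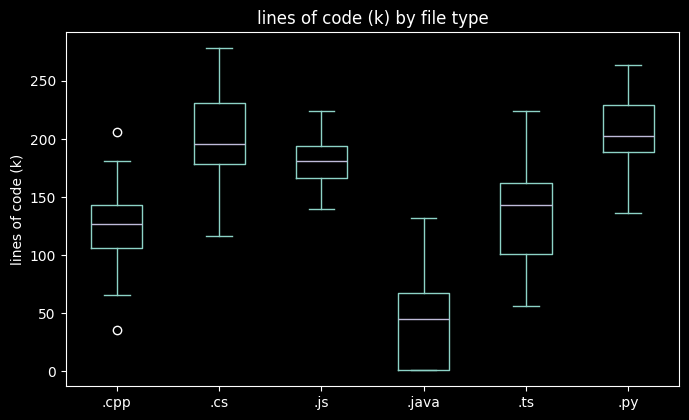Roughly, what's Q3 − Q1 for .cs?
Q3 ≈ 240, Q1 ≈ 180; IQR ≈ 60.

≈ 60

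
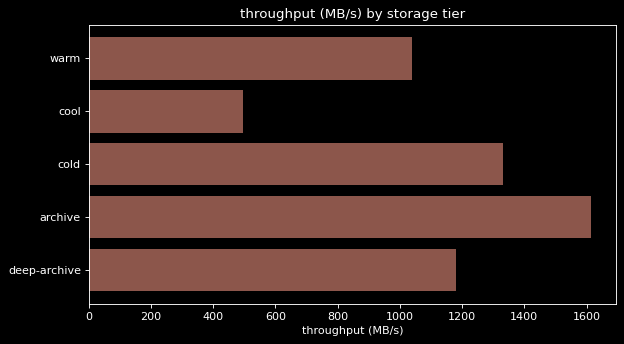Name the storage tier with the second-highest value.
Top 3: archive ≈ 1600, cold ≈ 1400, deep-archive ≈ 1200.

cold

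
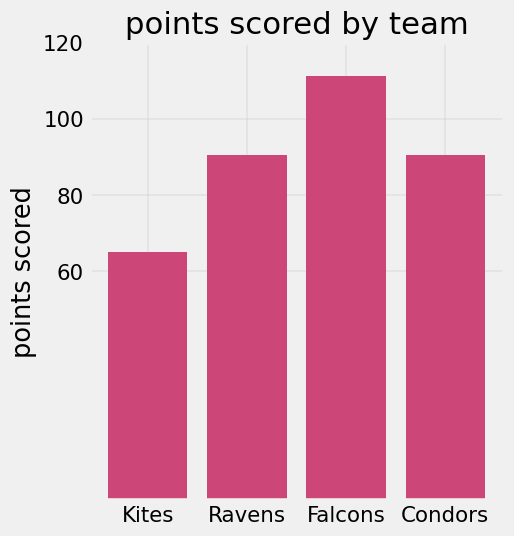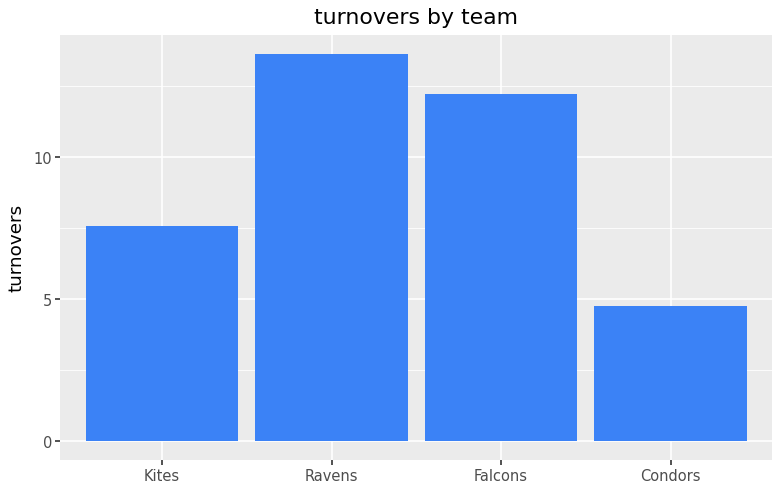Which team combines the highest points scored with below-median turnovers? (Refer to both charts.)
Chart 2 median turnovers ≈ 10; below-median teams: Kites, Condors. Among those, Condors has the highest points scored (≈ 100).

Condors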